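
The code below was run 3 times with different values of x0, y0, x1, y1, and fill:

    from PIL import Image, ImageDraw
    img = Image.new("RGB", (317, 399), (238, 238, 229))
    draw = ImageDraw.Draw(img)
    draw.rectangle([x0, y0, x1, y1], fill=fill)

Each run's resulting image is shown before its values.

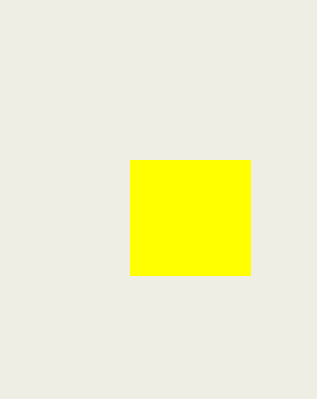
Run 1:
x0 = 130; y0 = 160; x1 = 250; y1 = 275; fill = 'yellow'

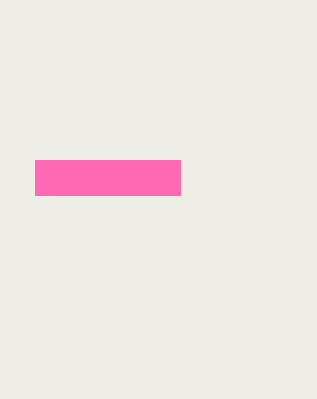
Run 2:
x0 = 35
y0 = 160
x1 = 180
y1 = 195
fill = 'hotpink'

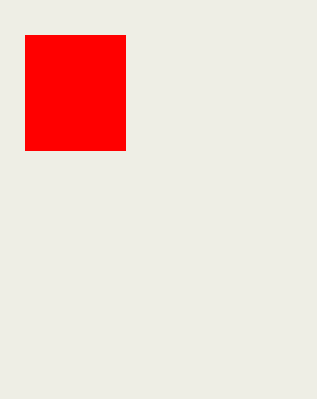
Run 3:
x0 = 25
y0 = 35
x1 = 125
y1 = 150
fill = 'red'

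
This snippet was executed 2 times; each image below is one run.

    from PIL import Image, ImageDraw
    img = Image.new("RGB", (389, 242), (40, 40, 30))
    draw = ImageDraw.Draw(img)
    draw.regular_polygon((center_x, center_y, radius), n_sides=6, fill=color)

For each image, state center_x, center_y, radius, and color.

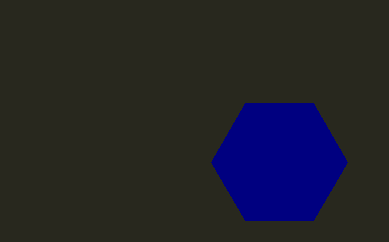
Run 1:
center_x = 279
center_y = 162
radius = 68
color = 'navy'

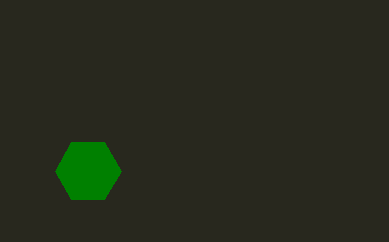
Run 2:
center_x = 88; center_y = 171; radius = 33; color = 'green'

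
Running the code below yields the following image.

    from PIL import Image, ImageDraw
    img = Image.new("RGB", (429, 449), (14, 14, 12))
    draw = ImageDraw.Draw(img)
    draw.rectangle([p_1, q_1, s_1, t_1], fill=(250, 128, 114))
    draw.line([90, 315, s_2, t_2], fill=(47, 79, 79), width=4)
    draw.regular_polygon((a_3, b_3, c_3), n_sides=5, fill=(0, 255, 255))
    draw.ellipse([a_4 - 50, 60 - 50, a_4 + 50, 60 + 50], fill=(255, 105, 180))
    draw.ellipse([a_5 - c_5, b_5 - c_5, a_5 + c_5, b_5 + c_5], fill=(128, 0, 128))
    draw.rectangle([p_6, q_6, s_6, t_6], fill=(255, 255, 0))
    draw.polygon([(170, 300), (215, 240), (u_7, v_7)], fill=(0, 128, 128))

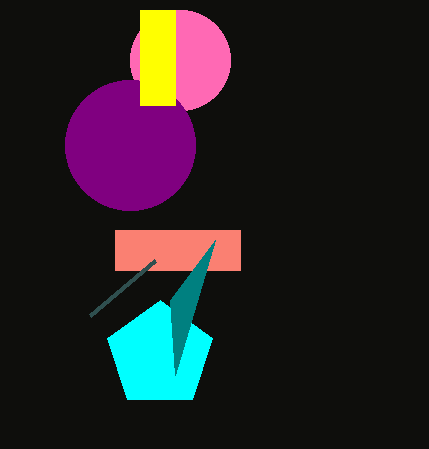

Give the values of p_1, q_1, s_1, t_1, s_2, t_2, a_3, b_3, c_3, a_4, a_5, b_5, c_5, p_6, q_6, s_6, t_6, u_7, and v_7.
p_1 = 115
q_1 = 230
s_1 = 240
t_1 = 270
s_2 = 155
t_2 = 260
a_3 = 160
b_3 = 355
c_3 = 55
a_4 = 180
a_5 = 130
b_5 = 145
c_5 = 65
p_6 = 140
q_6 = 10
s_6 = 175
t_6 = 105
u_7 = 175
v_7 = 375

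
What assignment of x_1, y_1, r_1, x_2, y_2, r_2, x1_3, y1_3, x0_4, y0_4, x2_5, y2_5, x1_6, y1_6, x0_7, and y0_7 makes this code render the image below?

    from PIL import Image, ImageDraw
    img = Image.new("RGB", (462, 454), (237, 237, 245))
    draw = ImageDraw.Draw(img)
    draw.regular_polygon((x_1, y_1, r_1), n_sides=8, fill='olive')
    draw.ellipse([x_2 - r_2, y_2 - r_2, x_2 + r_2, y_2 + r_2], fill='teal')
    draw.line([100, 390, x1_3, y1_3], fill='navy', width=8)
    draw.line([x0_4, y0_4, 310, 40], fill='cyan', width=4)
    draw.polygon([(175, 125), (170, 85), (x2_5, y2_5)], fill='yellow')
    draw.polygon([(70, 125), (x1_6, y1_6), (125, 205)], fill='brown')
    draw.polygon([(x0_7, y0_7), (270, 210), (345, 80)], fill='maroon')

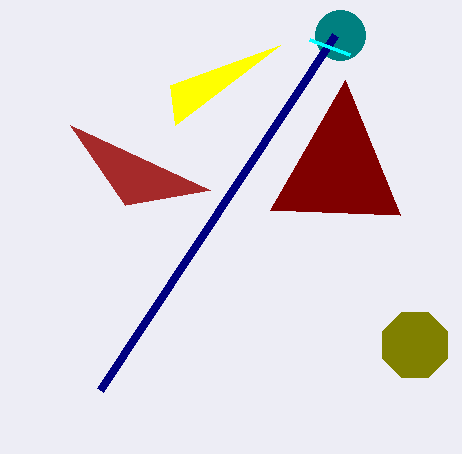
x_1 = 415, y_1 = 345, r_1 = 35, x_2 = 340, y_2 = 35, r_2 = 25, x1_3 = 335, y1_3 = 35, x0_4 = 350, y0_4 = 55, x2_5 = 280, y2_5 = 45, x1_6 = 210, y1_6 = 190, x0_7 = 400, y0_7 = 215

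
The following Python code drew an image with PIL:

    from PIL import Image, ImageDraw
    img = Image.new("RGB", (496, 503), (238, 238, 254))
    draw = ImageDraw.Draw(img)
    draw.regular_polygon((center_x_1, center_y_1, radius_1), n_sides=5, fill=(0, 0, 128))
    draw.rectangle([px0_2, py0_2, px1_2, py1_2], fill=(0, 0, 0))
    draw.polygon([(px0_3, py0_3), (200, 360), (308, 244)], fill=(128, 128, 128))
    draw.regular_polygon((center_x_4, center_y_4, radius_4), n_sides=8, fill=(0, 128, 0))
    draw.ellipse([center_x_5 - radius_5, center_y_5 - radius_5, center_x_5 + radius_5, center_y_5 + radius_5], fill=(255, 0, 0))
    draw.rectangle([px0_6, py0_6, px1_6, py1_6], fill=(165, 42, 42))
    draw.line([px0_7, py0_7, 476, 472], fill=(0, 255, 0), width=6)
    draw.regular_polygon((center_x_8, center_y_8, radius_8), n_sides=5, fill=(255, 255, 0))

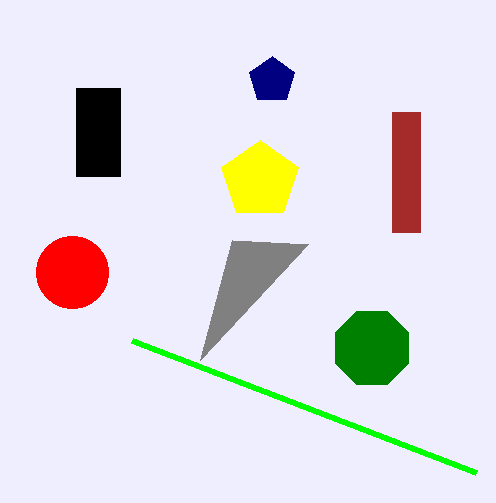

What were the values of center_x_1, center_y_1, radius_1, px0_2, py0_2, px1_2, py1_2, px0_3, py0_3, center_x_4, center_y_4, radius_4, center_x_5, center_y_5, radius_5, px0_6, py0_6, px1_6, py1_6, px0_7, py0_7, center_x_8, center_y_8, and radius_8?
center_x_1 = 272, center_y_1 = 80, radius_1 = 24, px0_2 = 76, py0_2 = 88, px1_2 = 120, py1_2 = 176, px0_3 = 232, py0_3 = 240, center_x_4 = 372, center_y_4 = 348, radius_4 = 40, center_x_5 = 72, center_y_5 = 272, radius_5 = 36, px0_6 = 392, py0_6 = 112, px1_6 = 420, py1_6 = 232, px0_7 = 132, py0_7 = 340, center_x_8 = 260, center_y_8 = 180, radius_8 = 40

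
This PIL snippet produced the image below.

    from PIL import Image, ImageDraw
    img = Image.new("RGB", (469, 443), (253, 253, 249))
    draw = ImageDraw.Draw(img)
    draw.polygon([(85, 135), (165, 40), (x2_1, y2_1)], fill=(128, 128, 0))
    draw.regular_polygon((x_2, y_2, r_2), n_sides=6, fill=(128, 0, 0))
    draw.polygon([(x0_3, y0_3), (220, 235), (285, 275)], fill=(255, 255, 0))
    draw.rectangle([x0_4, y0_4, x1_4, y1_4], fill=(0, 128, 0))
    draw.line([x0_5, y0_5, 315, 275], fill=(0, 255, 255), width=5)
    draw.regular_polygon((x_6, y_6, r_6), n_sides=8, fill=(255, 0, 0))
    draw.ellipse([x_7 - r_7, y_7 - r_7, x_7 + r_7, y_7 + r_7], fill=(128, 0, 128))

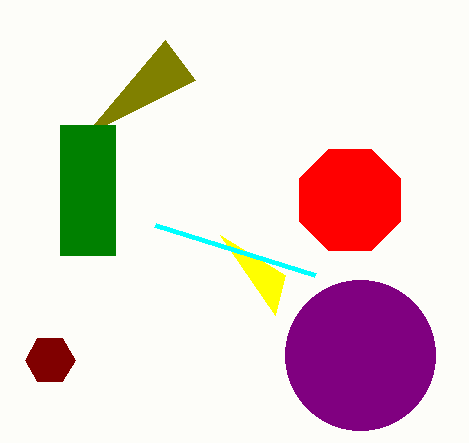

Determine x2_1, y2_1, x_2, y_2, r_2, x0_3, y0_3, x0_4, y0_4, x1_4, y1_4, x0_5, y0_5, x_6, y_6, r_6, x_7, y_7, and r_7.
x2_1 = 195; y2_1 = 80; x_2 = 50; y_2 = 360; r_2 = 25; x0_3 = 275; y0_3 = 315; x0_4 = 60; y0_4 = 125; x1_4 = 115; y1_4 = 255; x0_5 = 155; y0_5 = 225; x_6 = 350; y_6 = 200; r_6 = 55; x_7 = 360; y_7 = 355; r_7 = 75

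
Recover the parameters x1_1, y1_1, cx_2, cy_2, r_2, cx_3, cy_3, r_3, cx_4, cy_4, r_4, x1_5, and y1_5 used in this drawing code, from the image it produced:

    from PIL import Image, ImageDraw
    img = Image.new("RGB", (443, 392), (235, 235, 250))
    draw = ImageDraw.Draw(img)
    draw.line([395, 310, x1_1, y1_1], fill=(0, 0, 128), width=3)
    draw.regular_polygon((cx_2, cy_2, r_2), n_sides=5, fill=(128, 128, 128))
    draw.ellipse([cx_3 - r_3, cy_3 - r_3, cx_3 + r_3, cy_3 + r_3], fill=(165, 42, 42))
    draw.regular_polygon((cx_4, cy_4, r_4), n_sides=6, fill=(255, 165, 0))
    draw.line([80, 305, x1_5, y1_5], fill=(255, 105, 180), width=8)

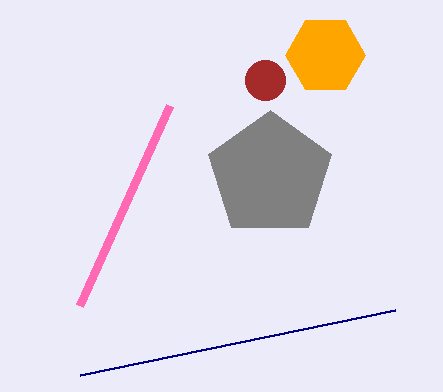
x1_1 = 80
y1_1 = 375
cx_2 = 270
cy_2 = 175
r_2 = 65
cx_3 = 265
cy_3 = 80
r_3 = 20
cx_4 = 325
cy_4 = 55
r_4 = 40
x1_5 = 170
y1_5 = 105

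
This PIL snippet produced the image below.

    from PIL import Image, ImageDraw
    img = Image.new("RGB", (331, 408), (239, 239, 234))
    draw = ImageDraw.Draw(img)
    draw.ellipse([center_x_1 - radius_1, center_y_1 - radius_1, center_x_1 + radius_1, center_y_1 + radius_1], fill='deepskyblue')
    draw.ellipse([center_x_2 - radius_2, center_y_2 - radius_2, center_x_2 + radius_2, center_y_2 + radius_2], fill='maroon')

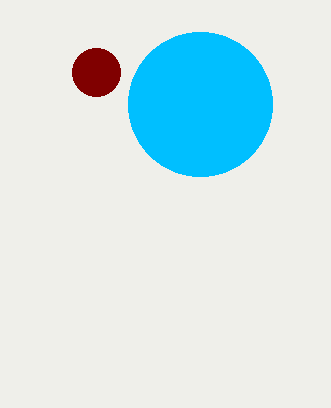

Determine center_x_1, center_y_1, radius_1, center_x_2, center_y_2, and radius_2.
center_x_1 = 200; center_y_1 = 104; radius_1 = 72; center_x_2 = 96; center_y_2 = 72; radius_2 = 24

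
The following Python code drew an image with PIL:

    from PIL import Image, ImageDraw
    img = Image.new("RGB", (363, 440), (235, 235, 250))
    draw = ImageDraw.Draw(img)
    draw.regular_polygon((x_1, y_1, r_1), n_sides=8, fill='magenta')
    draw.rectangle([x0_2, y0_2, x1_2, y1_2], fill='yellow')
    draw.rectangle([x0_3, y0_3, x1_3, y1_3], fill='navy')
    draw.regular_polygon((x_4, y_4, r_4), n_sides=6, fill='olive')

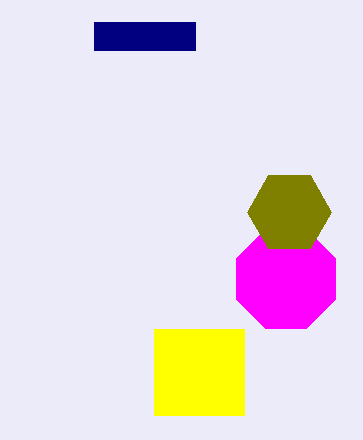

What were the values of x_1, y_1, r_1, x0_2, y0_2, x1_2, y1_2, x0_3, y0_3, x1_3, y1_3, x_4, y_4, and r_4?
x_1 = 286
y_1 = 279
r_1 = 54
x0_2 = 154
y0_2 = 329
x1_2 = 244
y1_2 = 415
x0_3 = 94
y0_3 = 22
x1_3 = 195
y1_3 = 50
x_4 = 289
y_4 = 212
r_4 = 42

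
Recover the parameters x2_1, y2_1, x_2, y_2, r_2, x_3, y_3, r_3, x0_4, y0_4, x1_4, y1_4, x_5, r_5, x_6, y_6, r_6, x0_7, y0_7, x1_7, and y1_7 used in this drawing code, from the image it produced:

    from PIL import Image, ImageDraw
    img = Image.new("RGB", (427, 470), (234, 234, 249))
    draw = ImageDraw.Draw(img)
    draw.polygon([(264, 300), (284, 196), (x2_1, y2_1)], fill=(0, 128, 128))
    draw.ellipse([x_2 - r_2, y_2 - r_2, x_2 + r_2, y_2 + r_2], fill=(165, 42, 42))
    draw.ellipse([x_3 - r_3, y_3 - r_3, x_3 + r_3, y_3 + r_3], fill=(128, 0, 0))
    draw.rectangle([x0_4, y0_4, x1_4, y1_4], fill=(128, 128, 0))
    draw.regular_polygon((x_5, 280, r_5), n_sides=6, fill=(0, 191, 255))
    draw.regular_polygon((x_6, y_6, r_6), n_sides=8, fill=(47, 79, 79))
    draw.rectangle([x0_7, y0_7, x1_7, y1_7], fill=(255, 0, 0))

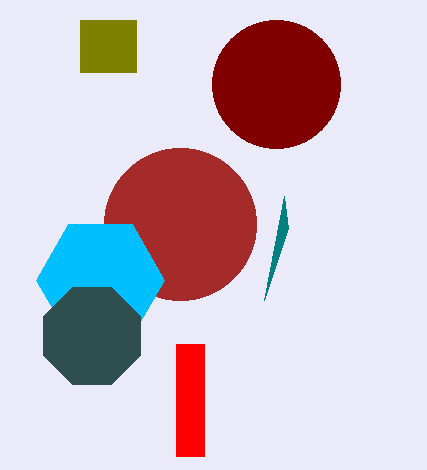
x2_1 = 288, y2_1 = 228, x_2 = 180, y_2 = 224, r_2 = 76, x_3 = 276, y_3 = 84, r_3 = 64, x0_4 = 80, y0_4 = 20, x1_4 = 136, y1_4 = 72, x_5 = 100, r_5 = 64, x_6 = 92, y_6 = 336, r_6 = 52, x0_7 = 176, y0_7 = 344, x1_7 = 204, y1_7 = 456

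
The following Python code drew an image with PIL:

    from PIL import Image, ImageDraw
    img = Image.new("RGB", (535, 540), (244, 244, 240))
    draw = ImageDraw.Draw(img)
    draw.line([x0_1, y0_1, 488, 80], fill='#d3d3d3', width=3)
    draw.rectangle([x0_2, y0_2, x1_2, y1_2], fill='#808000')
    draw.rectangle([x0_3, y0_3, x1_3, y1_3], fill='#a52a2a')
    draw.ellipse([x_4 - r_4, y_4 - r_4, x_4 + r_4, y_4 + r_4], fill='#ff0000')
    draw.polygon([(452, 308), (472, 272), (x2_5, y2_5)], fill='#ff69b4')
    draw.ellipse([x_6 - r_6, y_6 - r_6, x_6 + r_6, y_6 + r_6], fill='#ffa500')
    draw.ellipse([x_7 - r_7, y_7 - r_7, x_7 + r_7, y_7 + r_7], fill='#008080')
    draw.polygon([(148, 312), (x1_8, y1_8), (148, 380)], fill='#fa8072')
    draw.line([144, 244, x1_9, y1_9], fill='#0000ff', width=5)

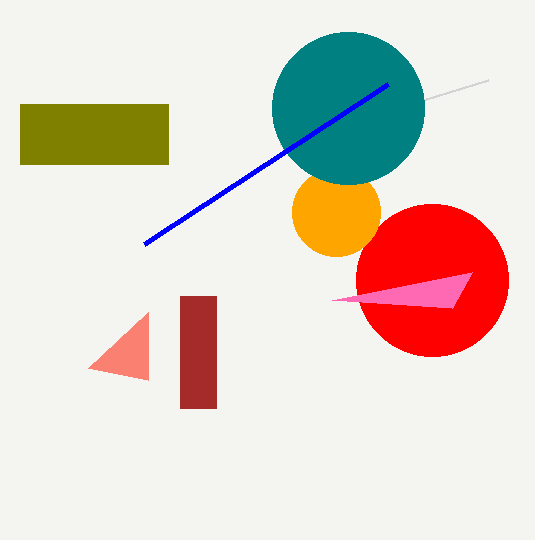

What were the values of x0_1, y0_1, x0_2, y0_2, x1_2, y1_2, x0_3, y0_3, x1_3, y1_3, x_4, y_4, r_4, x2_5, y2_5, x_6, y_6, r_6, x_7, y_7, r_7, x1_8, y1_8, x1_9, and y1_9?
x0_1 = 280, y0_1 = 144, x0_2 = 20, y0_2 = 104, x1_2 = 168, y1_2 = 164, x0_3 = 180, y0_3 = 296, x1_3 = 216, y1_3 = 408, x_4 = 432, y_4 = 280, r_4 = 76, x2_5 = 332, y2_5 = 300, x_6 = 336, y_6 = 212, r_6 = 44, x_7 = 348, y_7 = 108, r_7 = 76, x1_8 = 88, y1_8 = 368, x1_9 = 388, y1_9 = 84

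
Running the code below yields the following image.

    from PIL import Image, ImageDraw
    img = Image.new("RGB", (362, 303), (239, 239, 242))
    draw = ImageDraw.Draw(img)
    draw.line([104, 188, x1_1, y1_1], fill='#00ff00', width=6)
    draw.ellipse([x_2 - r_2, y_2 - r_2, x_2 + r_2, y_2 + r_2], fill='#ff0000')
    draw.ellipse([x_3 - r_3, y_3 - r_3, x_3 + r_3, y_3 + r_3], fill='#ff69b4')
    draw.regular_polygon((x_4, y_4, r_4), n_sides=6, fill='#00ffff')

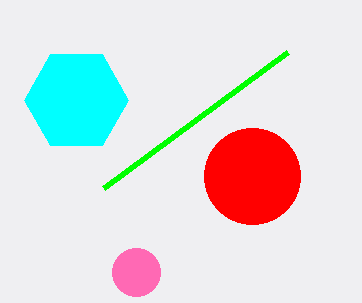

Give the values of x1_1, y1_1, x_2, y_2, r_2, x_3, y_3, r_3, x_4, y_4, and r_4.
x1_1 = 288; y1_1 = 52; x_2 = 252; y_2 = 176; r_2 = 48; x_3 = 136; y_3 = 272; r_3 = 24; x_4 = 76; y_4 = 100; r_4 = 52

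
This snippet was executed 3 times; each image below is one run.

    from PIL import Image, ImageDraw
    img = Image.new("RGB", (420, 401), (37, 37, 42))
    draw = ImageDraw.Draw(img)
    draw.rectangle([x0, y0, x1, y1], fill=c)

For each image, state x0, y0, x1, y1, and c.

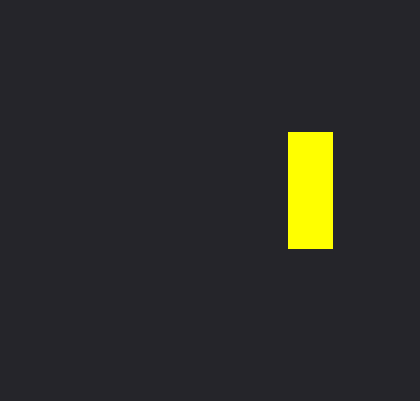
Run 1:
x0 = 288, y0 = 132, x1 = 332, y1 = 248, c = 'yellow'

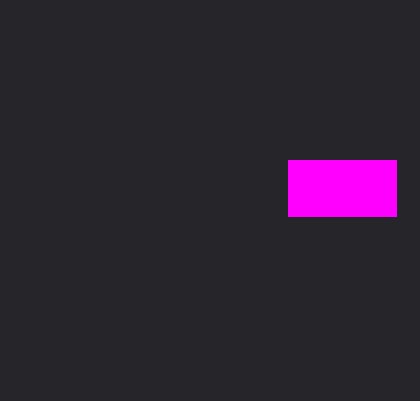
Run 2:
x0 = 288, y0 = 160, x1 = 396, y1 = 216, c = 'magenta'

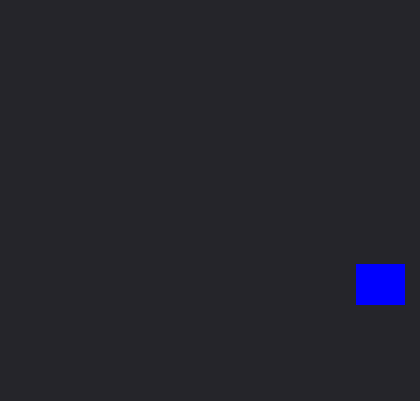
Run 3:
x0 = 356, y0 = 264, x1 = 404, y1 = 304, c = 'blue'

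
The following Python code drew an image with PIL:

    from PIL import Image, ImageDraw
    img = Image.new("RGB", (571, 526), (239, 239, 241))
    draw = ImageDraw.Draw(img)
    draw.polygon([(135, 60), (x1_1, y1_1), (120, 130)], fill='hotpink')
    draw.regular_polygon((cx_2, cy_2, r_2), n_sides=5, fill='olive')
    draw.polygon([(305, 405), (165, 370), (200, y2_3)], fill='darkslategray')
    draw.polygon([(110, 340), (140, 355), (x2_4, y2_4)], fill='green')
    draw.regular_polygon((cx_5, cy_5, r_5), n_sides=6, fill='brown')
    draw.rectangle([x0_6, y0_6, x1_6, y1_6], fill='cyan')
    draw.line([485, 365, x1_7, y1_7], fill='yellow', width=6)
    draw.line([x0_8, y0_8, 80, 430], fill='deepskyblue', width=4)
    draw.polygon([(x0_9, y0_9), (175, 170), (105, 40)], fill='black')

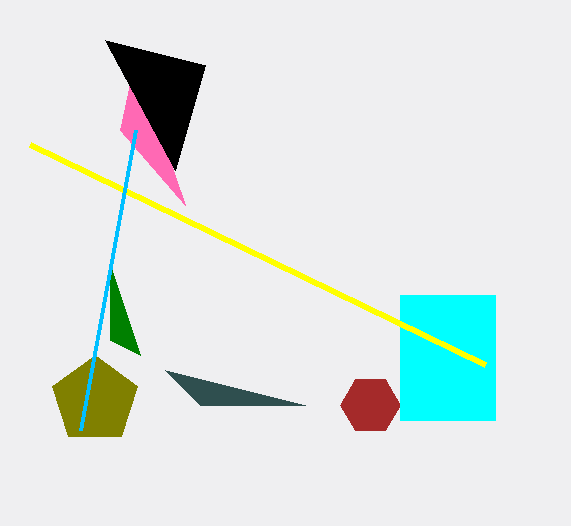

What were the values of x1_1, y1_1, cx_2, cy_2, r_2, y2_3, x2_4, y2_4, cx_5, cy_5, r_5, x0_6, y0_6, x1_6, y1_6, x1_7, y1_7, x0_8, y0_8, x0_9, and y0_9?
x1_1 = 185; y1_1 = 205; cx_2 = 95; cy_2 = 400; r_2 = 45; y2_3 = 405; x2_4 = 110; y2_4 = 265; cx_5 = 370; cy_5 = 405; r_5 = 30; x0_6 = 400; y0_6 = 295; x1_6 = 495; y1_6 = 420; x1_7 = 30; y1_7 = 145; x0_8 = 135; y0_8 = 130; x0_9 = 205; y0_9 = 65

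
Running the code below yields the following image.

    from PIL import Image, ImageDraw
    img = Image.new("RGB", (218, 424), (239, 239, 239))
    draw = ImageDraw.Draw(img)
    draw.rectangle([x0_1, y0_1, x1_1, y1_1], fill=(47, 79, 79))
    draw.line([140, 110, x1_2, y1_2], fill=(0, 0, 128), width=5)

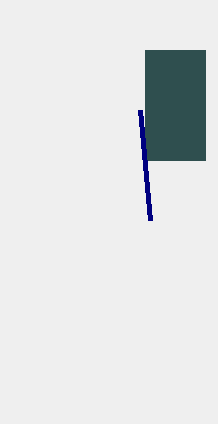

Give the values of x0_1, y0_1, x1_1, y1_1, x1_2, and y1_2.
x0_1 = 145
y0_1 = 50
x1_1 = 205
y1_1 = 160
x1_2 = 150
y1_2 = 220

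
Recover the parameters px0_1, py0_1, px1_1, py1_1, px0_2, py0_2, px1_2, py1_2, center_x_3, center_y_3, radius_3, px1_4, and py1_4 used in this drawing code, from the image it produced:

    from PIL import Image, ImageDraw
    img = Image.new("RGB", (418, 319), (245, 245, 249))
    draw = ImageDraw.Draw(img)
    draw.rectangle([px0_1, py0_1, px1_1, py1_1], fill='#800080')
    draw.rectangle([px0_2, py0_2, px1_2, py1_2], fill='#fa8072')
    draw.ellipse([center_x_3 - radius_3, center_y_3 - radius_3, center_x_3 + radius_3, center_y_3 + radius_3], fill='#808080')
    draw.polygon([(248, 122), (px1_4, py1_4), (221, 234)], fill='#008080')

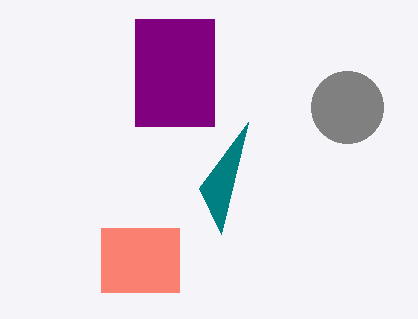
px0_1 = 135, py0_1 = 19, px1_1 = 214, py1_1 = 126, px0_2 = 101, py0_2 = 228, px1_2 = 179, py1_2 = 292, center_x_3 = 347, center_y_3 = 107, radius_3 = 36, px1_4 = 199, py1_4 = 188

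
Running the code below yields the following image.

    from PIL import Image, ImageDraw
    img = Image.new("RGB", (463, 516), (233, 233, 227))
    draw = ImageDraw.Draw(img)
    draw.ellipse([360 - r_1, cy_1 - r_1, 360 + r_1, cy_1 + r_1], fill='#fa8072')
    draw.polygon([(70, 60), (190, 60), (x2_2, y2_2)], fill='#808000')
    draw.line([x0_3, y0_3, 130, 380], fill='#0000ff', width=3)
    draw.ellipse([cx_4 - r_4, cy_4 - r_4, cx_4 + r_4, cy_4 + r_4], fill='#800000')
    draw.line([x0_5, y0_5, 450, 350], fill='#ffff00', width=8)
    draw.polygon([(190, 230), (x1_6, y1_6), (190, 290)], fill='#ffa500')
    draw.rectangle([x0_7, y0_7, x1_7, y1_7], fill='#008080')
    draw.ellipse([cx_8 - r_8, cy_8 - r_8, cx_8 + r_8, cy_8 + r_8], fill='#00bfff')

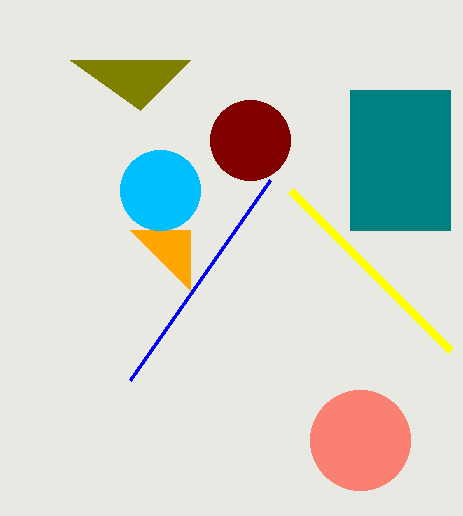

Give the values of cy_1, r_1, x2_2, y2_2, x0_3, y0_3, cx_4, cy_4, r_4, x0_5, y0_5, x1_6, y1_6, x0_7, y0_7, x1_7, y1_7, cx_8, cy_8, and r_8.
cy_1 = 440, r_1 = 50, x2_2 = 140, y2_2 = 110, x0_3 = 270, y0_3 = 180, cx_4 = 250, cy_4 = 140, r_4 = 40, x0_5 = 290, y0_5 = 190, x1_6 = 130, y1_6 = 230, x0_7 = 350, y0_7 = 90, x1_7 = 450, y1_7 = 230, cx_8 = 160, cy_8 = 190, r_8 = 40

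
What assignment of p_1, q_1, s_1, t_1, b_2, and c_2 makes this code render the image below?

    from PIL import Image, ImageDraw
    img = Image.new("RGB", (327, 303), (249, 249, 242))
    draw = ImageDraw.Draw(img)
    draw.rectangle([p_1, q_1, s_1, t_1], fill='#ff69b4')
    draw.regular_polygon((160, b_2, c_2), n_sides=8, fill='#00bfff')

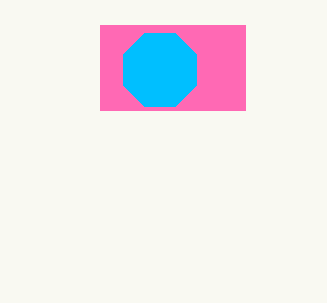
p_1 = 100; q_1 = 25; s_1 = 245; t_1 = 110; b_2 = 70; c_2 = 40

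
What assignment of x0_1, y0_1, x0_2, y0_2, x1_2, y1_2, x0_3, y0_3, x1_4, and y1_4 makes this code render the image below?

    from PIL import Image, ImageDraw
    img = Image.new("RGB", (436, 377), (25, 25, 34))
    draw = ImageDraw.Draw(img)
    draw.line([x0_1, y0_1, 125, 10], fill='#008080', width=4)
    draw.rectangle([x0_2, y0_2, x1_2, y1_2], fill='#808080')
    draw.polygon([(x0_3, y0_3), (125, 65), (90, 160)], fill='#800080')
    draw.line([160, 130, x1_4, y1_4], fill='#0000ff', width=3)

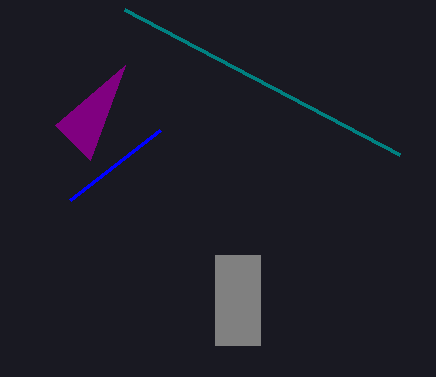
x0_1 = 400, y0_1 = 155, x0_2 = 215, y0_2 = 255, x1_2 = 260, y1_2 = 345, x0_3 = 55, y0_3 = 125, x1_4 = 70, y1_4 = 200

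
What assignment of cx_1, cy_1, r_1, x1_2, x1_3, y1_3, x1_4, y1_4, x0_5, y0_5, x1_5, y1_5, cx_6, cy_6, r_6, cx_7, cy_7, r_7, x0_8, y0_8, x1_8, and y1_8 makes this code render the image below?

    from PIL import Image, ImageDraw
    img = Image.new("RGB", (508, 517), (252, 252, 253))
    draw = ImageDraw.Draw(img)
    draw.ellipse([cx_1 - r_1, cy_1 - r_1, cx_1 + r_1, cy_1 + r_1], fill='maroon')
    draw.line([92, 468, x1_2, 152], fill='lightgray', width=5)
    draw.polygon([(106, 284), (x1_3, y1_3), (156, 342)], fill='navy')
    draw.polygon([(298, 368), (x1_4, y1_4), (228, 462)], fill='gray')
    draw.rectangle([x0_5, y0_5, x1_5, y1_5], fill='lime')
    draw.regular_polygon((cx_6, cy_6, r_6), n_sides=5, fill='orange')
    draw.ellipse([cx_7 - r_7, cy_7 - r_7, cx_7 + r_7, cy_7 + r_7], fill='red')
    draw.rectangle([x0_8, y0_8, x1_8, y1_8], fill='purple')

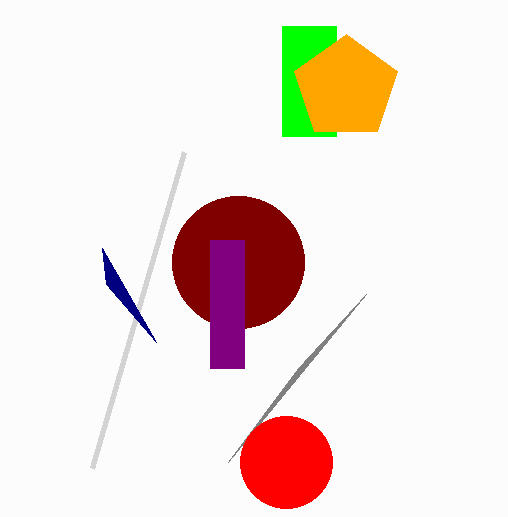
cx_1 = 238, cy_1 = 262, r_1 = 66, x1_2 = 184, x1_3 = 102, y1_3 = 248, x1_4 = 366, y1_4 = 294, x0_5 = 282, y0_5 = 26, x1_5 = 336, y1_5 = 136, cx_6 = 346, cy_6 = 88, r_6 = 54, cx_7 = 286, cy_7 = 462, r_7 = 46, x0_8 = 210, y0_8 = 240, x1_8 = 244, y1_8 = 368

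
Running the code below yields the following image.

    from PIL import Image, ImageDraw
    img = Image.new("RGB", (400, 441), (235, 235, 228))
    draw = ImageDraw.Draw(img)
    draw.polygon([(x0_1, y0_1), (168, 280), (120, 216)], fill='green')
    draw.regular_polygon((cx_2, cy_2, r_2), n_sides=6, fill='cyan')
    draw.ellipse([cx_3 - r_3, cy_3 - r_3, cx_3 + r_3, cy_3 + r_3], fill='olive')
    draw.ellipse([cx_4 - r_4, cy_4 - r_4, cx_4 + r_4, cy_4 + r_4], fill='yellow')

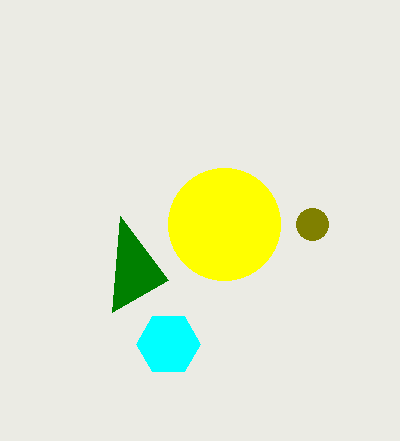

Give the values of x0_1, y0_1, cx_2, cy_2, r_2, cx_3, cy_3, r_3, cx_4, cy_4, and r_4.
x0_1 = 112, y0_1 = 312, cx_2 = 168, cy_2 = 344, r_2 = 32, cx_3 = 312, cy_3 = 224, r_3 = 16, cx_4 = 224, cy_4 = 224, r_4 = 56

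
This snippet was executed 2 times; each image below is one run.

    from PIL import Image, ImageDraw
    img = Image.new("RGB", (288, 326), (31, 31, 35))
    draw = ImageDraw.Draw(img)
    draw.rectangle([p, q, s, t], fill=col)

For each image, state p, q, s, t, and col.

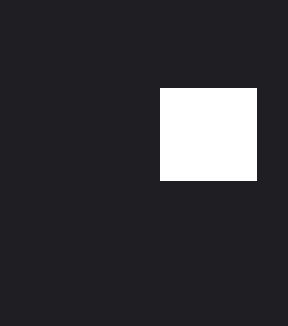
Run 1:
p = 160; q = 88; s = 256; t = 180; col = 'white'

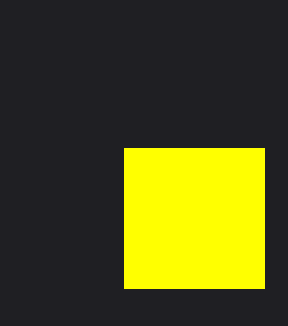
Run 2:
p = 124, q = 148, s = 264, t = 288, col = 'yellow'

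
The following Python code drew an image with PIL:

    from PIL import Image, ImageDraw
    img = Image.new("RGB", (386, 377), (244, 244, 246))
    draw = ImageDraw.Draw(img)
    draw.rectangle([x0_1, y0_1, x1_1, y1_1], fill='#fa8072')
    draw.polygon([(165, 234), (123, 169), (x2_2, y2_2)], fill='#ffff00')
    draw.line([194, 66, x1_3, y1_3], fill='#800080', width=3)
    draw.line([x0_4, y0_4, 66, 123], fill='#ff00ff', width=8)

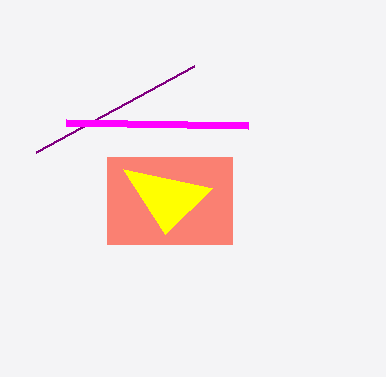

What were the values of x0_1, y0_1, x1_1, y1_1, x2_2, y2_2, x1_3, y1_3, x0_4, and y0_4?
x0_1 = 107; y0_1 = 157; x1_1 = 232; y1_1 = 244; x2_2 = 212; y2_2 = 188; x1_3 = 36; y1_3 = 152; x0_4 = 248; y0_4 = 126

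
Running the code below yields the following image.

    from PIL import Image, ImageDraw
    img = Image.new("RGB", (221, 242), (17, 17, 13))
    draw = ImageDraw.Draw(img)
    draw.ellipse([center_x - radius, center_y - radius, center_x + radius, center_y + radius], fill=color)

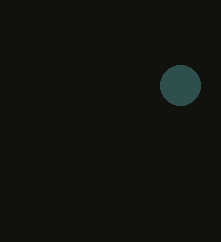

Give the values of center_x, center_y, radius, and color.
center_x = 180, center_y = 85, radius = 20, color = 'darkslategray'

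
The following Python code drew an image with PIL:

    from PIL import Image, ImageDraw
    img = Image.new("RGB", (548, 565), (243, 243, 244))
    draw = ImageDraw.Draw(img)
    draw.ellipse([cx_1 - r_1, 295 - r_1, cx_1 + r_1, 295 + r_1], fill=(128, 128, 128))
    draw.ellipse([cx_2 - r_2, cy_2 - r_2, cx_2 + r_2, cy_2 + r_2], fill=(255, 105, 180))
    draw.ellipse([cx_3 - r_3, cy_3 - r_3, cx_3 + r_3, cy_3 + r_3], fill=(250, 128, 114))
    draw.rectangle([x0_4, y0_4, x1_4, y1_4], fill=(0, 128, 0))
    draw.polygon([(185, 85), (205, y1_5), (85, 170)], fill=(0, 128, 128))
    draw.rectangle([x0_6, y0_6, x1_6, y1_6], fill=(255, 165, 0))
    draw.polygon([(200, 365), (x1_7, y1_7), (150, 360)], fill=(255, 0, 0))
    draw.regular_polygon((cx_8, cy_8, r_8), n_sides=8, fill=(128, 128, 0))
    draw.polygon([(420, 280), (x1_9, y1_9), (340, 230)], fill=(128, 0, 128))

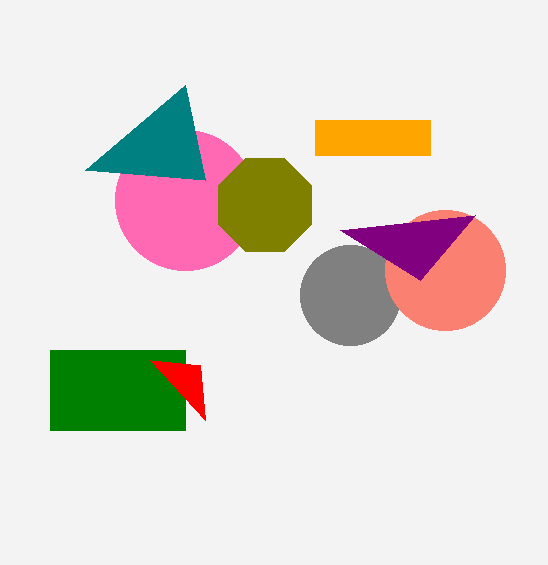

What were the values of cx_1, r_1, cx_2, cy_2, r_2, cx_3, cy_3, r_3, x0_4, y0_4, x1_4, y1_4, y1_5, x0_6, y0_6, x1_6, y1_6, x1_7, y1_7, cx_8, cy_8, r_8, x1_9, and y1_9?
cx_1 = 350
r_1 = 50
cx_2 = 185
cy_2 = 200
r_2 = 70
cx_3 = 445
cy_3 = 270
r_3 = 60
x0_4 = 50
y0_4 = 350
x1_4 = 185
y1_4 = 430
y1_5 = 180
x0_6 = 315
y0_6 = 120
x1_6 = 430
y1_6 = 155
x1_7 = 205
y1_7 = 420
cx_8 = 265
cy_8 = 205
r_8 = 50
x1_9 = 475
y1_9 = 215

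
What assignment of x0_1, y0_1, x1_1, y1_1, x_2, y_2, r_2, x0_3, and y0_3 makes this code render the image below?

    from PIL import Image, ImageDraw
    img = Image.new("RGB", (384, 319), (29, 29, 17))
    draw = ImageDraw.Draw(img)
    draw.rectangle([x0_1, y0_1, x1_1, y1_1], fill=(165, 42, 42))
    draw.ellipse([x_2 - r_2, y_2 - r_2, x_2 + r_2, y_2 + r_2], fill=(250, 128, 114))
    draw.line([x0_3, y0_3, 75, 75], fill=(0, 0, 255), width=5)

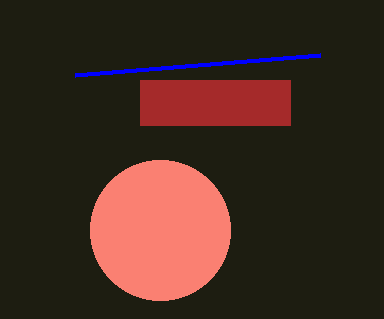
x0_1 = 140; y0_1 = 80; x1_1 = 290; y1_1 = 125; x_2 = 160; y_2 = 230; r_2 = 70; x0_3 = 320; y0_3 = 55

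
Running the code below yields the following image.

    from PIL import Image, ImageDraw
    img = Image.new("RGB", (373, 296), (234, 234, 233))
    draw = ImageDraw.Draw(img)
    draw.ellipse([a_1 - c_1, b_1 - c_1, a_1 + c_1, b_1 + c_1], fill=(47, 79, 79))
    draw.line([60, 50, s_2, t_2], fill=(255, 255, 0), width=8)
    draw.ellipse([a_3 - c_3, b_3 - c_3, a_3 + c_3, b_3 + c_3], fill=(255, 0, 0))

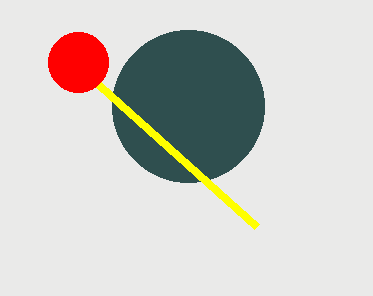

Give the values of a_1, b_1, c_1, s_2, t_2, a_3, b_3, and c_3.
a_1 = 188
b_1 = 106
c_1 = 76
s_2 = 256
t_2 = 226
a_3 = 78
b_3 = 62
c_3 = 30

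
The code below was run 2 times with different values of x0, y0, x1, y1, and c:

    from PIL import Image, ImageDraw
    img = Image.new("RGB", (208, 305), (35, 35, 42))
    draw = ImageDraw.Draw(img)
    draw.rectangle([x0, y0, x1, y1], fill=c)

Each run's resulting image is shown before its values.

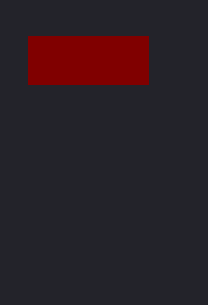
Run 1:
x0 = 28, y0 = 36, x1 = 148, y1 = 84, c = 'maroon'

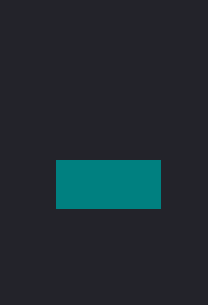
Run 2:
x0 = 56
y0 = 160
x1 = 160
y1 = 208
c = 'teal'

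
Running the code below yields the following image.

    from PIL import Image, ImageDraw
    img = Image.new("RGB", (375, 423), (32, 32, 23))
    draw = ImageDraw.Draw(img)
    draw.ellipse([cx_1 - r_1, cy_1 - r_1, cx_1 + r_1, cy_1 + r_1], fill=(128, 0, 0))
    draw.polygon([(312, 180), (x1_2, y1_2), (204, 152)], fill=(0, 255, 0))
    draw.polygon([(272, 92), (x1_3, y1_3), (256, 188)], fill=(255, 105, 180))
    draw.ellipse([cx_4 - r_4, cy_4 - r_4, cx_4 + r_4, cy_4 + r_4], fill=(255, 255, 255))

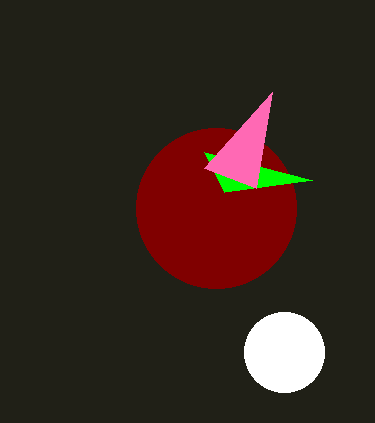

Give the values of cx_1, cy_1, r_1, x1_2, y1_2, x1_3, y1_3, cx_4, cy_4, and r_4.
cx_1 = 216, cy_1 = 208, r_1 = 80, x1_2 = 224, y1_2 = 192, x1_3 = 204, y1_3 = 168, cx_4 = 284, cy_4 = 352, r_4 = 40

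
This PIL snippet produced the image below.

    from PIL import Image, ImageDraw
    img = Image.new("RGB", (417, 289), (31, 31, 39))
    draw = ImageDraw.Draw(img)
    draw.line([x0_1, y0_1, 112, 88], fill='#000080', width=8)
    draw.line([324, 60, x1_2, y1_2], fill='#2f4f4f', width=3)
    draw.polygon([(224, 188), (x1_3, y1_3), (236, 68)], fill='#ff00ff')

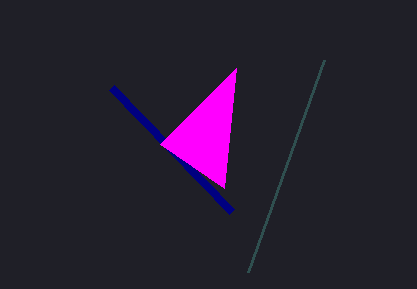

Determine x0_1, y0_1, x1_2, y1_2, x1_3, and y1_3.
x0_1 = 232, y0_1 = 212, x1_2 = 248, y1_2 = 272, x1_3 = 160, y1_3 = 144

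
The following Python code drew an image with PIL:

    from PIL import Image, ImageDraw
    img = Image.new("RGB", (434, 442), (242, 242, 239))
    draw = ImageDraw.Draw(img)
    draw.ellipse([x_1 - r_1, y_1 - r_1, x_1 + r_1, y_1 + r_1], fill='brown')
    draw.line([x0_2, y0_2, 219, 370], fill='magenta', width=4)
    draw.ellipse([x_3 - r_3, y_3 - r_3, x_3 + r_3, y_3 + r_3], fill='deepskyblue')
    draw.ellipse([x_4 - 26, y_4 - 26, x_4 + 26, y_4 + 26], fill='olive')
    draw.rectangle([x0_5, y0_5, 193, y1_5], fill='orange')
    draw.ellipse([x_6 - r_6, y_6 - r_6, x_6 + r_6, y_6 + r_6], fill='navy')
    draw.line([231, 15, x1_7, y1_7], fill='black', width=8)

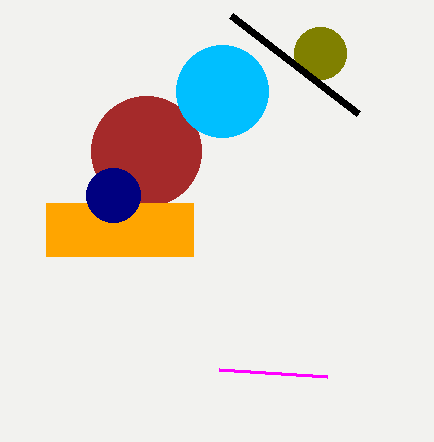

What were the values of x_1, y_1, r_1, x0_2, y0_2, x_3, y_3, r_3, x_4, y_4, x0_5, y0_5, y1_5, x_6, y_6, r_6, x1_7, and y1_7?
x_1 = 146
y_1 = 151
r_1 = 55
x0_2 = 327
y0_2 = 377
x_3 = 222
y_3 = 91
r_3 = 46
x_4 = 320
y_4 = 53
x0_5 = 46
y0_5 = 203
y1_5 = 256
x_6 = 113
y_6 = 195
r_6 = 27
x1_7 = 358
y1_7 = 113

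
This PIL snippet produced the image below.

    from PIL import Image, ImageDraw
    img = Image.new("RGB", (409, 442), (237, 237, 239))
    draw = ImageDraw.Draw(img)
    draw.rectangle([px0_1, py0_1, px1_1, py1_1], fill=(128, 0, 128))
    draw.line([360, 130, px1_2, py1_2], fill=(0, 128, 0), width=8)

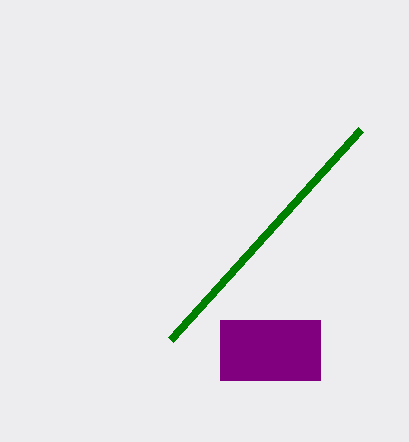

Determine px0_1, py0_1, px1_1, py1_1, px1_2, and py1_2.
px0_1 = 220, py0_1 = 320, px1_1 = 320, py1_1 = 380, px1_2 = 170, py1_2 = 340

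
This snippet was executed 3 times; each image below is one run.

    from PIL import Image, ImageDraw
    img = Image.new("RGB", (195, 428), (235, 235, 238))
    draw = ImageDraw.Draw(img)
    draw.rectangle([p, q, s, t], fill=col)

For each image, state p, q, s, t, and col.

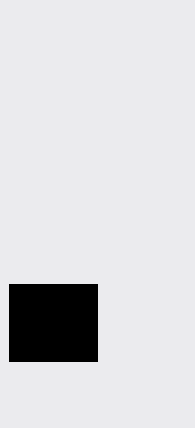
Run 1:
p = 9, q = 284, s = 97, t = 361, col = 'black'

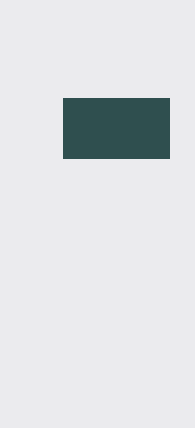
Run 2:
p = 63, q = 98, s = 169, t = 158, col = 'darkslategray'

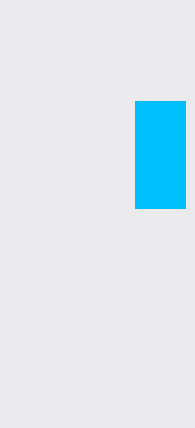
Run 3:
p = 135
q = 101
s = 185
t = 208
col = 'deepskyblue'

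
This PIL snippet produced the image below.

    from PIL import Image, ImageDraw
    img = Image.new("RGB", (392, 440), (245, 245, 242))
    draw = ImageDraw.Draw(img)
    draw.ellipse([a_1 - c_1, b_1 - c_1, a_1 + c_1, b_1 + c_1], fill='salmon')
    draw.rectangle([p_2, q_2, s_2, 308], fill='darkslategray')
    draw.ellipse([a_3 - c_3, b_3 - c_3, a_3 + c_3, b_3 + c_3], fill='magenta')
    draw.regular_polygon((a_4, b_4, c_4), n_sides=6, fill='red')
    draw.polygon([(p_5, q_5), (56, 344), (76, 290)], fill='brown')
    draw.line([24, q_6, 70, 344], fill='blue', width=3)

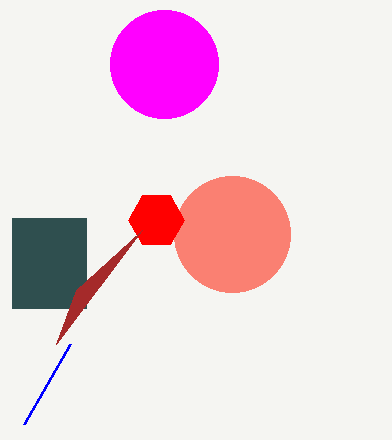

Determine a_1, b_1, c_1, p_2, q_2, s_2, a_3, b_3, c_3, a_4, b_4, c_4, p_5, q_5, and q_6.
a_1 = 232; b_1 = 234; c_1 = 58; p_2 = 12; q_2 = 218; s_2 = 86; a_3 = 164; b_3 = 64; c_3 = 54; a_4 = 156; b_4 = 220; c_4 = 28; p_5 = 142; q_5 = 230; q_6 = 424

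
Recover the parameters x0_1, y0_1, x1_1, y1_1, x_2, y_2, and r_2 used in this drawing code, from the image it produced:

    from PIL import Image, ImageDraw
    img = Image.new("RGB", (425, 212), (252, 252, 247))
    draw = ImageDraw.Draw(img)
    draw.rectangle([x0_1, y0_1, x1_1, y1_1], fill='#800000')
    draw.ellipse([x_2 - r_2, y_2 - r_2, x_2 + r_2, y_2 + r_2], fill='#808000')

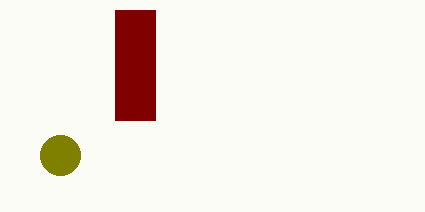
x0_1 = 115, y0_1 = 10, x1_1 = 155, y1_1 = 120, x_2 = 60, y_2 = 155, r_2 = 20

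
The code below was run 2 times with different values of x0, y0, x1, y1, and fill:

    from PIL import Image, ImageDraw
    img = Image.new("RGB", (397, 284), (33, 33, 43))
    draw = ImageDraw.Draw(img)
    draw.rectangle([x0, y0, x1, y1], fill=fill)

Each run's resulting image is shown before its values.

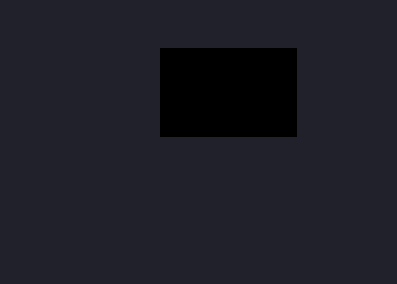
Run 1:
x0 = 160, y0 = 48, x1 = 296, y1 = 136, fill = 'black'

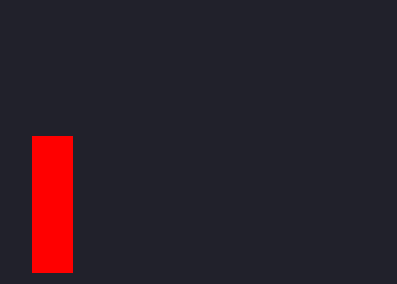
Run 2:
x0 = 32, y0 = 136, x1 = 72, y1 = 272, fill = 'red'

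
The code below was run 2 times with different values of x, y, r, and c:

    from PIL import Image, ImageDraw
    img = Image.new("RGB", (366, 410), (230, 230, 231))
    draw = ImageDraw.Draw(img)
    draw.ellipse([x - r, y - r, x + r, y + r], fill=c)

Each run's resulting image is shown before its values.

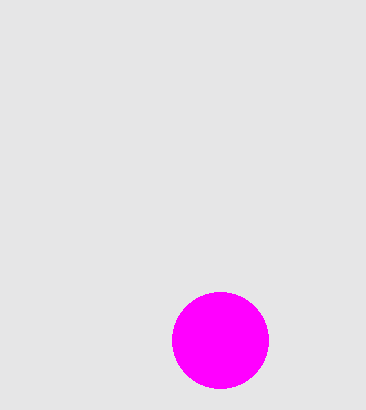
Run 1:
x = 220; y = 340; r = 48; c = 'magenta'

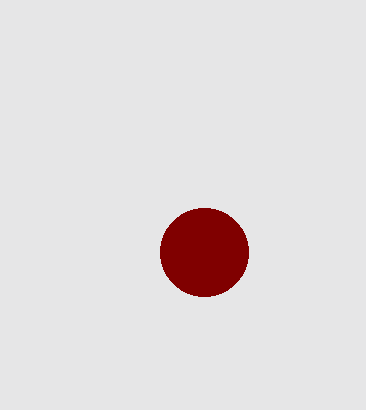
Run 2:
x = 204; y = 252; r = 44; c = 'maroon'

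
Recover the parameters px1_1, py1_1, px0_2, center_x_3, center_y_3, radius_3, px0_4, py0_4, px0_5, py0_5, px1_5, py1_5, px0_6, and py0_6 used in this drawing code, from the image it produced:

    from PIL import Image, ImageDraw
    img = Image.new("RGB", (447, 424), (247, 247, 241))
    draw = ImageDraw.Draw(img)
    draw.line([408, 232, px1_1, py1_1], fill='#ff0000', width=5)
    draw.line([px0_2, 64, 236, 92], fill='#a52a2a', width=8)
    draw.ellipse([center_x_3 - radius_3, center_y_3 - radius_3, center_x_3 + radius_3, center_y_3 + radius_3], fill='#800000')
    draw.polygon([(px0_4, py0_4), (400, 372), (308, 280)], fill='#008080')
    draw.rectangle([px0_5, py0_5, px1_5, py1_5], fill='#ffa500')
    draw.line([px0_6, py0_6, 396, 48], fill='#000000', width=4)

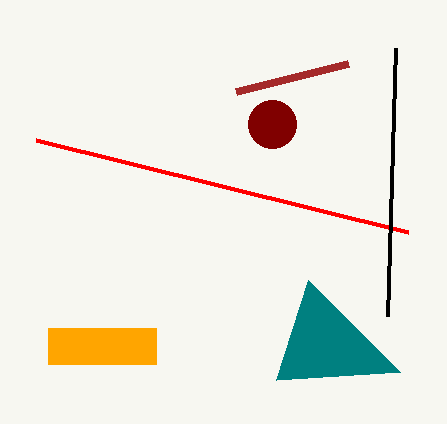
px1_1 = 36
py1_1 = 140
px0_2 = 348
center_x_3 = 272
center_y_3 = 124
radius_3 = 24
px0_4 = 276
py0_4 = 380
px0_5 = 48
py0_5 = 328
px1_5 = 156
py1_5 = 364
px0_6 = 388
py0_6 = 316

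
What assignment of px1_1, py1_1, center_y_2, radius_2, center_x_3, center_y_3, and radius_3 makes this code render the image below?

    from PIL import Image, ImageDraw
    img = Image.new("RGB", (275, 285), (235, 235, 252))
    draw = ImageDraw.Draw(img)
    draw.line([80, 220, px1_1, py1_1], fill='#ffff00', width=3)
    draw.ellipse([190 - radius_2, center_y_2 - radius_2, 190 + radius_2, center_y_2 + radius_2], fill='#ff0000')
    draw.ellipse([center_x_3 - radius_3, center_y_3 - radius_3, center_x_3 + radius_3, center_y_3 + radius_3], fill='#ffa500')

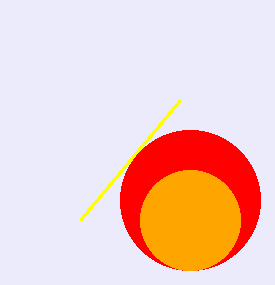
px1_1 = 180; py1_1 = 100; center_y_2 = 200; radius_2 = 70; center_x_3 = 190; center_y_3 = 220; radius_3 = 50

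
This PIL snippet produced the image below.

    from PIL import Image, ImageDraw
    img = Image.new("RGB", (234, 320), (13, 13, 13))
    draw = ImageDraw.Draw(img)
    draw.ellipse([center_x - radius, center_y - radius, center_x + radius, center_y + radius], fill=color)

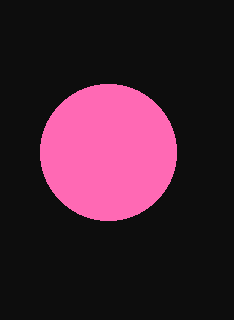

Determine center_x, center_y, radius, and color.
center_x = 108; center_y = 152; radius = 68; color = 'hotpink'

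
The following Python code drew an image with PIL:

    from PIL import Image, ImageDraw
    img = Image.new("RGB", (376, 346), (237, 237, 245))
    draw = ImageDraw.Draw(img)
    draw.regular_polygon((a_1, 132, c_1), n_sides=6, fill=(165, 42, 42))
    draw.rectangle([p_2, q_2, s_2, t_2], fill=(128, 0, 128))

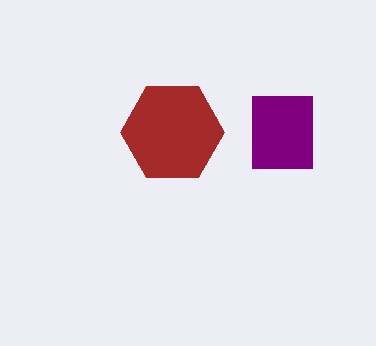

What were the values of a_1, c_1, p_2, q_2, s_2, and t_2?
a_1 = 172; c_1 = 52; p_2 = 252; q_2 = 96; s_2 = 312; t_2 = 168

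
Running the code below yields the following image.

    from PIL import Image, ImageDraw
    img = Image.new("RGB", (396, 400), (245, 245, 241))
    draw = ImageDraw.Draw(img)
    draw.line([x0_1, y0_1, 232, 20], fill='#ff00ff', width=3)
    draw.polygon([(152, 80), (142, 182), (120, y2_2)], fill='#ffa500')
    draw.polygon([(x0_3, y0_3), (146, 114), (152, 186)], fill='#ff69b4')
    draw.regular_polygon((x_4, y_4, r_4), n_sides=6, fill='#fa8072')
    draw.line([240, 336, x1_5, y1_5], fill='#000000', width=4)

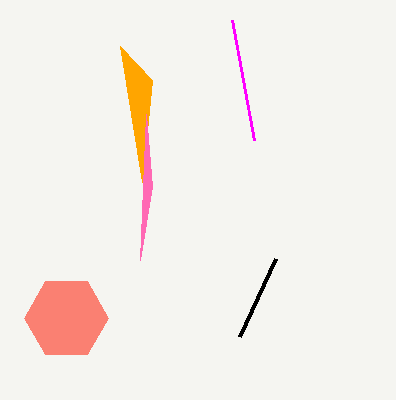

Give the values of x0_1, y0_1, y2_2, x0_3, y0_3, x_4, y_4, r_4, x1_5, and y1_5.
x0_1 = 254, y0_1 = 140, y2_2 = 46, x0_3 = 140, y0_3 = 260, x_4 = 66, y_4 = 318, r_4 = 42, x1_5 = 276, y1_5 = 258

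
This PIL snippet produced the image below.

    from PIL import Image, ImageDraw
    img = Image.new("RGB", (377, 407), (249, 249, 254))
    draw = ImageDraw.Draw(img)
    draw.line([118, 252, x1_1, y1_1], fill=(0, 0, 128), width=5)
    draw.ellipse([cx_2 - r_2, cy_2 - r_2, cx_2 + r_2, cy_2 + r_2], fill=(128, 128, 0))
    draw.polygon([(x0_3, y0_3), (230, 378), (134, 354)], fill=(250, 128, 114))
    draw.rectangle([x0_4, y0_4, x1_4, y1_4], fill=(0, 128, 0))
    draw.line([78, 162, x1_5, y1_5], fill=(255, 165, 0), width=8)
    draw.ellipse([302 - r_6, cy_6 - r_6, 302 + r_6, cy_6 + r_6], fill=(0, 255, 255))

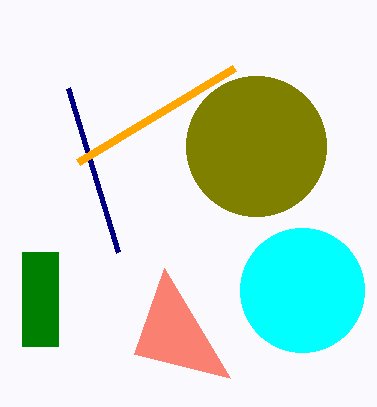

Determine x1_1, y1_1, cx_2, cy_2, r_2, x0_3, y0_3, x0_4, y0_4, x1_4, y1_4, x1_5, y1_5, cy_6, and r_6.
x1_1 = 68
y1_1 = 88
cx_2 = 256
cy_2 = 146
r_2 = 70
x0_3 = 164
y0_3 = 268
x0_4 = 22
y0_4 = 252
x1_4 = 58
y1_4 = 346
x1_5 = 234
y1_5 = 68
cy_6 = 290
r_6 = 62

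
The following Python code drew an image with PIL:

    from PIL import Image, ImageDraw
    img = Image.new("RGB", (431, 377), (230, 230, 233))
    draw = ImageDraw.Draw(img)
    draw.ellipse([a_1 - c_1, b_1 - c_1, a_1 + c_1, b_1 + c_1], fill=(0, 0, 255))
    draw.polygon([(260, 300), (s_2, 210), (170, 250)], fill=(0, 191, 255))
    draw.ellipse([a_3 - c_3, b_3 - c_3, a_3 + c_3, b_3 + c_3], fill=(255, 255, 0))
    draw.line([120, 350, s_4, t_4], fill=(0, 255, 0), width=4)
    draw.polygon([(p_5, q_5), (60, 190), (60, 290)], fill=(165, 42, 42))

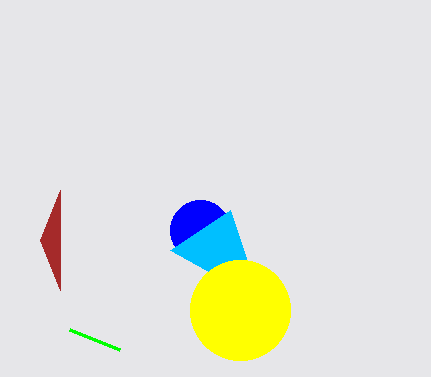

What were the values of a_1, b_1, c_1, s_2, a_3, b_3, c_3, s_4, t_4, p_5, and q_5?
a_1 = 200, b_1 = 230, c_1 = 30, s_2 = 230, a_3 = 240, b_3 = 310, c_3 = 50, s_4 = 70, t_4 = 330, p_5 = 40, q_5 = 240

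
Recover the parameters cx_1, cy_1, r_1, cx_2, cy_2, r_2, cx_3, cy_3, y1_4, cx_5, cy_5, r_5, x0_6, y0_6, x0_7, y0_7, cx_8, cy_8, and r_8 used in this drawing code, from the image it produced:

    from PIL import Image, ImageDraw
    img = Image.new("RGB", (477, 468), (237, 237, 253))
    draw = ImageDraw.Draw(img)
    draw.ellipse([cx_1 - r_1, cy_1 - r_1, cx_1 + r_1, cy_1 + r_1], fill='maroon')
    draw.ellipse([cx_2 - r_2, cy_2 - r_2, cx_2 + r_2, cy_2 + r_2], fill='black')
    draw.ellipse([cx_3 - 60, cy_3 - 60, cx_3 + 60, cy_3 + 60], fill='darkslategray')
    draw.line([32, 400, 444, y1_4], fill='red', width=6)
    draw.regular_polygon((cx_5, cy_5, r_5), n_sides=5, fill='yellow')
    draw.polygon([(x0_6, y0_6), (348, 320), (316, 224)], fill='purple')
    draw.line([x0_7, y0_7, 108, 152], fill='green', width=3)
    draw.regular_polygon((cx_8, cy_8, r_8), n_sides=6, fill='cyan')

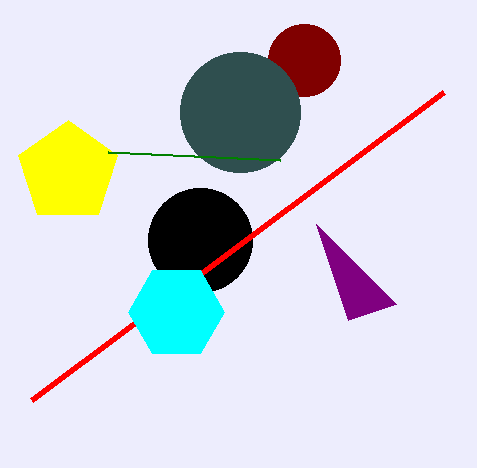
cx_1 = 304
cy_1 = 60
r_1 = 36
cx_2 = 200
cy_2 = 240
r_2 = 52
cx_3 = 240
cy_3 = 112
y1_4 = 92
cx_5 = 68
cy_5 = 172
r_5 = 52
x0_6 = 396
y0_6 = 304
x0_7 = 280
y0_7 = 160
cx_8 = 176
cy_8 = 312
r_8 = 48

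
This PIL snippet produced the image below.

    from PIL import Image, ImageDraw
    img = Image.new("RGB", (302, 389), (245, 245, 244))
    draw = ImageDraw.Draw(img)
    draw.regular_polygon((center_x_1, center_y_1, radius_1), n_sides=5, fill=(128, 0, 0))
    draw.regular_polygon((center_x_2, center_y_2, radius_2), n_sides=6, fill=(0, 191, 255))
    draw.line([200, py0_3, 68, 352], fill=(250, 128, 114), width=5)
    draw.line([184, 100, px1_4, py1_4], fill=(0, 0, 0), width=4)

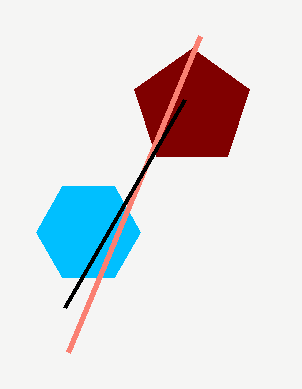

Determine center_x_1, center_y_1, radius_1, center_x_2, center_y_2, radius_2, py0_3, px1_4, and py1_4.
center_x_1 = 192; center_y_1 = 108; radius_1 = 60; center_x_2 = 88; center_y_2 = 232; radius_2 = 52; py0_3 = 36; px1_4 = 64; py1_4 = 308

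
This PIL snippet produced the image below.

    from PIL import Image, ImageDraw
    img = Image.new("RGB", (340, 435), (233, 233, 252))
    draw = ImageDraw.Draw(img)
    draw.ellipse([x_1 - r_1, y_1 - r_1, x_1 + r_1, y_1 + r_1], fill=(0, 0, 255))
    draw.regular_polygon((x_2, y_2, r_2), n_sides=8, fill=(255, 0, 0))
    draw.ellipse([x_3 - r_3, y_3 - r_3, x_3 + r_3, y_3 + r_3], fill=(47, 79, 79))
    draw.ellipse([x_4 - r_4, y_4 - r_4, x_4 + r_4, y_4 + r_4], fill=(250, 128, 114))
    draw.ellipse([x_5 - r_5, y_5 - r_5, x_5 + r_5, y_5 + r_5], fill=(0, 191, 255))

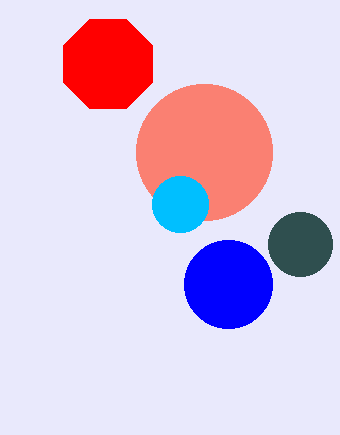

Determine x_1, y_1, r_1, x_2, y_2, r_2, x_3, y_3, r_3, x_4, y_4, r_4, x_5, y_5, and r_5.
x_1 = 228; y_1 = 284; r_1 = 44; x_2 = 108; y_2 = 64; r_2 = 48; x_3 = 300; y_3 = 244; r_3 = 32; x_4 = 204; y_4 = 152; r_4 = 68; x_5 = 180; y_5 = 204; r_5 = 28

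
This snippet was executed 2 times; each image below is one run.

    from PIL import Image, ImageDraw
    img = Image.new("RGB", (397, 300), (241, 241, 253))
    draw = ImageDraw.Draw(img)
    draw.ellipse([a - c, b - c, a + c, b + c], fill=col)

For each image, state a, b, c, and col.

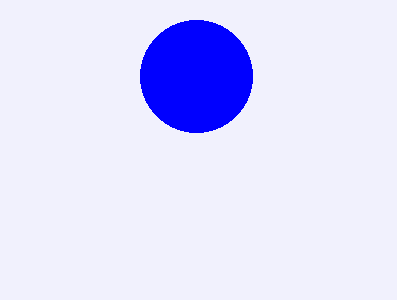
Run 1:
a = 196; b = 76; c = 56; col = 'blue'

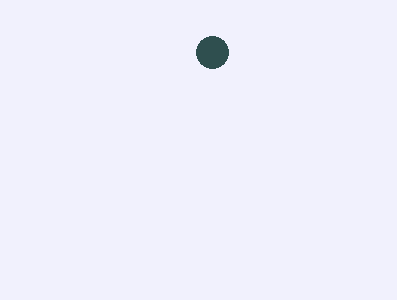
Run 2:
a = 212
b = 52
c = 16
col = 'darkslategray'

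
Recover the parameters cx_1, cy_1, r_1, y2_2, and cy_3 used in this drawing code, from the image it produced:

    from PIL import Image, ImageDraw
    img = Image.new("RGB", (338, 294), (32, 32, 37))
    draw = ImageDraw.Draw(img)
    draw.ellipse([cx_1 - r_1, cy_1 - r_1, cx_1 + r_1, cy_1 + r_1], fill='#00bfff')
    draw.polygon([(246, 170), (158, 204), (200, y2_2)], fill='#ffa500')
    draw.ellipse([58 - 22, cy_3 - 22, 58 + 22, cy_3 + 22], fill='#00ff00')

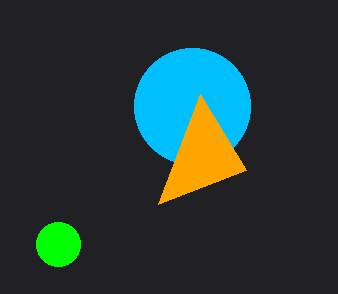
cx_1 = 192; cy_1 = 106; r_1 = 58; y2_2 = 94; cy_3 = 244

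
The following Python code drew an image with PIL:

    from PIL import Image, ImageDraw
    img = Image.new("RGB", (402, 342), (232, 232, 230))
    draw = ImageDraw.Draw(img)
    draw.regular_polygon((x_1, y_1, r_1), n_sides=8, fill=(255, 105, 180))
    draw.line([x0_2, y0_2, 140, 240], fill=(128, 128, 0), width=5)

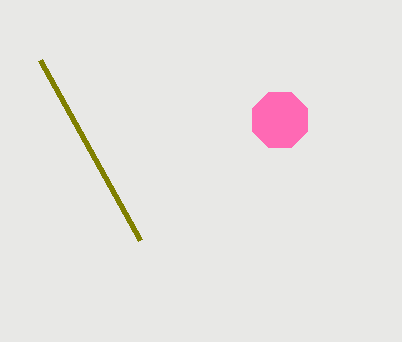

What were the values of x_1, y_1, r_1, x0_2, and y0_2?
x_1 = 280
y_1 = 120
r_1 = 30
x0_2 = 40
y0_2 = 60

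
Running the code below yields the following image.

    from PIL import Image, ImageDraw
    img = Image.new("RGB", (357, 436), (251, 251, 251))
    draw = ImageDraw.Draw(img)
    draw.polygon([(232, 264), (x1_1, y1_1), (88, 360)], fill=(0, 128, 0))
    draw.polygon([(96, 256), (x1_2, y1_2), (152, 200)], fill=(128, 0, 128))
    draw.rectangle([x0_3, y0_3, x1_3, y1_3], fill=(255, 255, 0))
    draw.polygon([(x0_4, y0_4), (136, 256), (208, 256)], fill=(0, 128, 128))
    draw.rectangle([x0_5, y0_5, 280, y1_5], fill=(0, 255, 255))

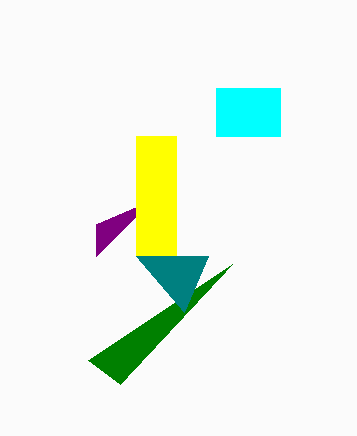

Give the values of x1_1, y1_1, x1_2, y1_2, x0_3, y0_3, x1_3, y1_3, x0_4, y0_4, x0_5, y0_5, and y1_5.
x1_1 = 120, y1_1 = 384, x1_2 = 96, y1_2 = 224, x0_3 = 136, y0_3 = 136, x1_3 = 176, y1_3 = 256, x0_4 = 184, y0_4 = 312, x0_5 = 216, y0_5 = 88, y1_5 = 136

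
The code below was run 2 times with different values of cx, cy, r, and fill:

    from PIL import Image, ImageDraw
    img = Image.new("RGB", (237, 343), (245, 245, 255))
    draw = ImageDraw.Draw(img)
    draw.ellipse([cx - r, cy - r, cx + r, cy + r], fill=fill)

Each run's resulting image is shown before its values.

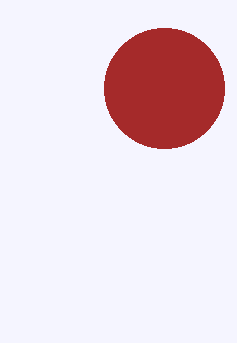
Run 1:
cx = 164; cy = 88; r = 60; fill = 'brown'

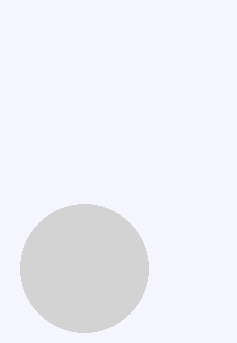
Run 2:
cx = 84; cy = 268; r = 64; fill = 'lightgray'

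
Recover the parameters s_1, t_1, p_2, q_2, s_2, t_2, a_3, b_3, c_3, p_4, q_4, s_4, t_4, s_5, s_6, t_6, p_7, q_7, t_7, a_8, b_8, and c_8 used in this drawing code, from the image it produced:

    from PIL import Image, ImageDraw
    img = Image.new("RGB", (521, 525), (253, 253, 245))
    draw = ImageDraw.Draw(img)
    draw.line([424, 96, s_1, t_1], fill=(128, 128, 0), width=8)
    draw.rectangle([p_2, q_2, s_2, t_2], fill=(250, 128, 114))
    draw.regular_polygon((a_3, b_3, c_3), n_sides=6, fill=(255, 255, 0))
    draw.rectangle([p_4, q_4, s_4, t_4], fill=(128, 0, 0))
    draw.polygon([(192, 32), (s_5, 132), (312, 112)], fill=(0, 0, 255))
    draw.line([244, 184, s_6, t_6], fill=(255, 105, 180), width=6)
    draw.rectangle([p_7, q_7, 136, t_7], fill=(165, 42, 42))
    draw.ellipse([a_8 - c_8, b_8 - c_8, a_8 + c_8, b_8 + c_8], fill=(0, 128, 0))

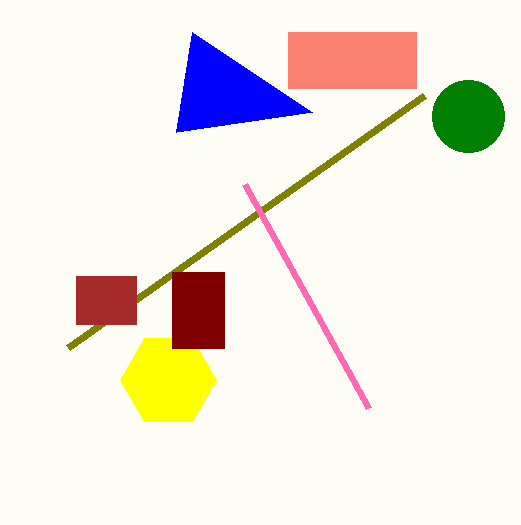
s_1 = 68; t_1 = 348; p_2 = 288; q_2 = 32; s_2 = 416; t_2 = 88; a_3 = 168; b_3 = 380; c_3 = 48; p_4 = 172; q_4 = 272; s_4 = 224; t_4 = 348; s_5 = 176; s_6 = 368; t_6 = 408; p_7 = 76; q_7 = 276; t_7 = 324; a_8 = 468; b_8 = 116; c_8 = 36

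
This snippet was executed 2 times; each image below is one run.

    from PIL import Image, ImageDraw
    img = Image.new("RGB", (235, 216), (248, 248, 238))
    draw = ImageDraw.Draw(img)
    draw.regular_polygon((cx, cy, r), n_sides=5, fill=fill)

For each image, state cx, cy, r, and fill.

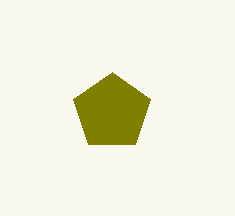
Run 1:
cx = 112
cy = 112
r = 40
fill = 'olive'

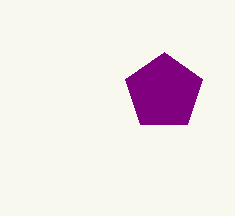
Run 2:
cx = 164; cy = 92; r = 40; fill = 'purple'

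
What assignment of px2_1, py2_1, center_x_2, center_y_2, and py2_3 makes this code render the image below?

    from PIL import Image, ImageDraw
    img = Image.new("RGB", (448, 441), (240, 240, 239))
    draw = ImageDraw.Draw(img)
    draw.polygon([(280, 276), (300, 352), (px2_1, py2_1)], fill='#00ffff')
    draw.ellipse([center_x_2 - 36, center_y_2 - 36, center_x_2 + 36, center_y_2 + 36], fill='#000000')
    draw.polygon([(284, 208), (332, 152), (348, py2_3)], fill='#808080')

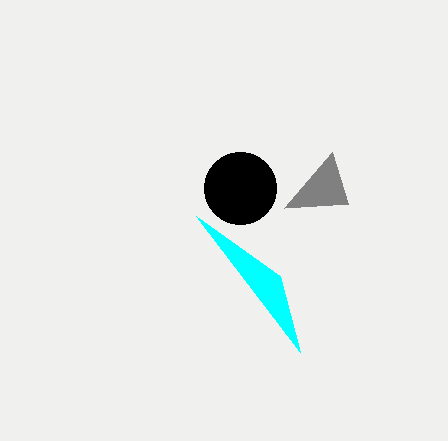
px2_1 = 196, py2_1 = 216, center_x_2 = 240, center_y_2 = 188, py2_3 = 204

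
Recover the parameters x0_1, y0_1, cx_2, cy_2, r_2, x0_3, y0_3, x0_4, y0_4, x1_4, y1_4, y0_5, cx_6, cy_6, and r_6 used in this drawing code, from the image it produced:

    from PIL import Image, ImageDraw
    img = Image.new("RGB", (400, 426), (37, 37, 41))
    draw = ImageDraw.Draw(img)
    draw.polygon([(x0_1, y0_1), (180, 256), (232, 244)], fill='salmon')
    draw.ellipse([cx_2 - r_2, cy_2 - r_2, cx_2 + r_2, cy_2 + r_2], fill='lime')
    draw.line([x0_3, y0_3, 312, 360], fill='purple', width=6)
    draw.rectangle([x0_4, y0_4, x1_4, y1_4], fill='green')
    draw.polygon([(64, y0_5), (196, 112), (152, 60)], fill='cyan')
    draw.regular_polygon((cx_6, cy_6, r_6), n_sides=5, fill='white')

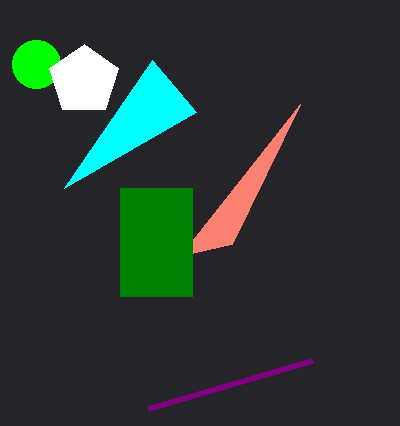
x0_1 = 300, y0_1 = 104, cx_2 = 36, cy_2 = 64, r_2 = 24, x0_3 = 148, y0_3 = 408, x0_4 = 120, y0_4 = 188, x1_4 = 192, y1_4 = 296, y0_5 = 188, cx_6 = 84, cy_6 = 80, r_6 = 36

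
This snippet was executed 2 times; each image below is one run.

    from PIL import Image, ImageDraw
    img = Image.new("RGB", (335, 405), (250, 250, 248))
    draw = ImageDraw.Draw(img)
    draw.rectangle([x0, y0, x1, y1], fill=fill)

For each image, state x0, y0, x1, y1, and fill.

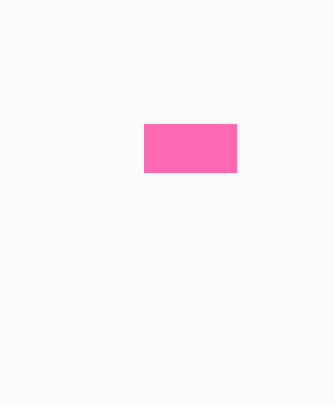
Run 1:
x0 = 144, y0 = 124, x1 = 236, y1 = 172, fill = 'hotpink'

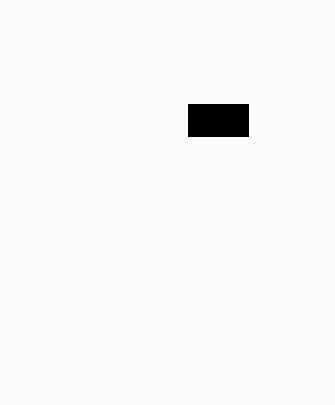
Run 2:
x0 = 188, y0 = 104, x1 = 248, y1 = 136, fill = 'black'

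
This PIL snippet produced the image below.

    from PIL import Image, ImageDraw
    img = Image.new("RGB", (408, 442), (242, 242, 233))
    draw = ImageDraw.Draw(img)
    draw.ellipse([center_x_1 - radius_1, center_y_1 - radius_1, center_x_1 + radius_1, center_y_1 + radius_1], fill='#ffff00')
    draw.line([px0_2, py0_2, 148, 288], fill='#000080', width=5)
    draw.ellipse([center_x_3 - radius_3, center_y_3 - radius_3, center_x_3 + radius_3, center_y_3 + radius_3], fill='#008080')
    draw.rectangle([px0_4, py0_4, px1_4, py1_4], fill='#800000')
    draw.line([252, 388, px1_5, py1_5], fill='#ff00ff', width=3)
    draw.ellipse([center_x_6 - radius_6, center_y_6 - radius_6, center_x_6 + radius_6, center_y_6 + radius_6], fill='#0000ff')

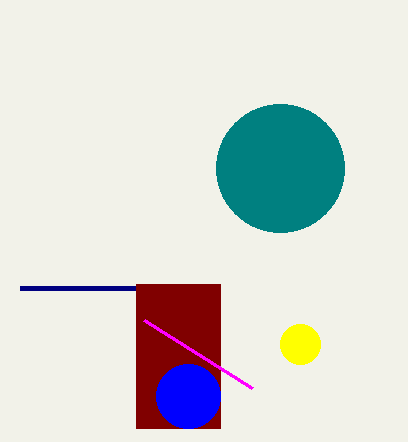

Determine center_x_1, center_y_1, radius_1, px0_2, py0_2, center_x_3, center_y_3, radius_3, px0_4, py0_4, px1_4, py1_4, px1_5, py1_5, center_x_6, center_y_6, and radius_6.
center_x_1 = 300; center_y_1 = 344; radius_1 = 20; px0_2 = 20; py0_2 = 288; center_x_3 = 280; center_y_3 = 168; radius_3 = 64; px0_4 = 136; py0_4 = 284; px1_4 = 220; py1_4 = 428; px1_5 = 144; py1_5 = 320; center_x_6 = 188; center_y_6 = 396; radius_6 = 32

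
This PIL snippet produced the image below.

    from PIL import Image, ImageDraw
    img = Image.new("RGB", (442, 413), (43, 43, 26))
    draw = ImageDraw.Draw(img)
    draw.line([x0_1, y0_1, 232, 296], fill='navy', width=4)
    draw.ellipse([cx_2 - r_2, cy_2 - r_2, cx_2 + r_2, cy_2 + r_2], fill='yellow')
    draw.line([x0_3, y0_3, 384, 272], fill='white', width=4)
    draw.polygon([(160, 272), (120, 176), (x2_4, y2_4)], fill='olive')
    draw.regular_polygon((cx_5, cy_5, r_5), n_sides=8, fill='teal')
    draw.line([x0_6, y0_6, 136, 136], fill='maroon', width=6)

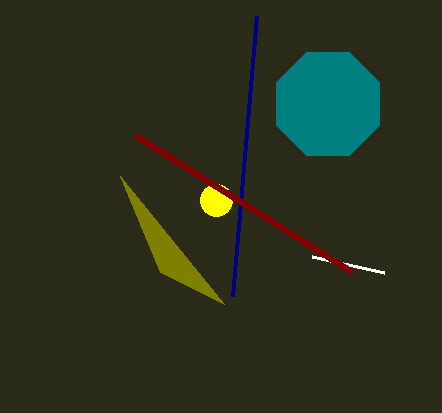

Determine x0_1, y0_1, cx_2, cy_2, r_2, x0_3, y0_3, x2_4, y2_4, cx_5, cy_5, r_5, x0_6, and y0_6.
x0_1 = 256
y0_1 = 16
cx_2 = 216
cy_2 = 200
r_2 = 16
x0_3 = 312
y0_3 = 256
x2_4 = 224
y2_4 = 304
cx_5 = 328
cy_5 = 104
r_5 = 56
x0_6 = 352
y0_6 = 272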